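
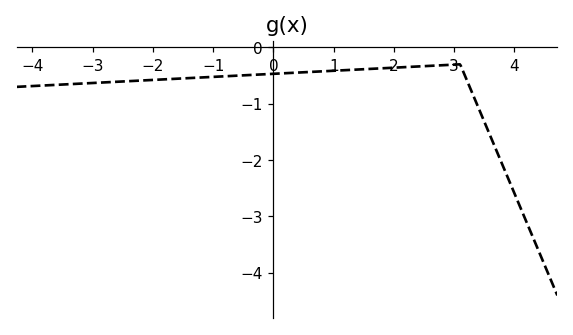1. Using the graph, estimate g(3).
-0.305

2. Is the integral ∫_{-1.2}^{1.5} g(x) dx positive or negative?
negative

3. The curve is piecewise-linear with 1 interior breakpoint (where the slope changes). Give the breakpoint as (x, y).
(3.1, -0.3)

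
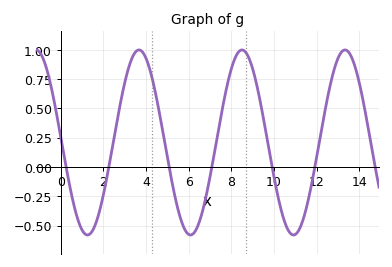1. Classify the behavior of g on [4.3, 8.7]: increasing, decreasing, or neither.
neither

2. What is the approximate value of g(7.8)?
0.692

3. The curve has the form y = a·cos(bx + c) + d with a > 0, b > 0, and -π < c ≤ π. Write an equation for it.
y = 0.79cos(1.3x + 1.51) + 0.21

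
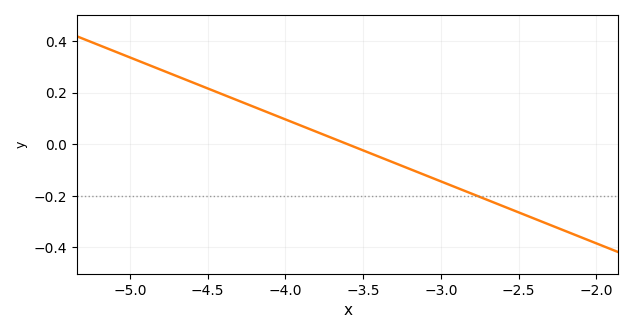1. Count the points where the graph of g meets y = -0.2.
1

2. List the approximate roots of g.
-3.6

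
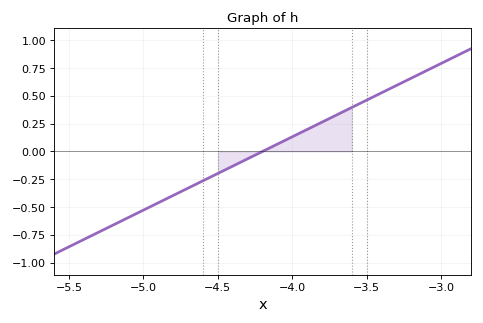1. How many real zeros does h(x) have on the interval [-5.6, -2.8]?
1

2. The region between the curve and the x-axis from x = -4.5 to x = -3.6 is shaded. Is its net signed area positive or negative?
positive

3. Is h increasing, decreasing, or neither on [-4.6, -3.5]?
increasing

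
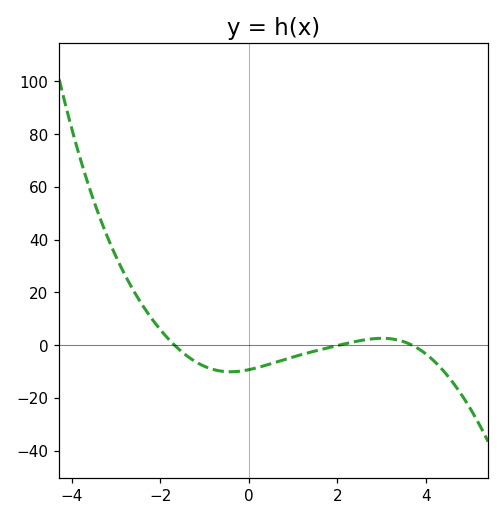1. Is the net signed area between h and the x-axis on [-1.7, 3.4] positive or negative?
negative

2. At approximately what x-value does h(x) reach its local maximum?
3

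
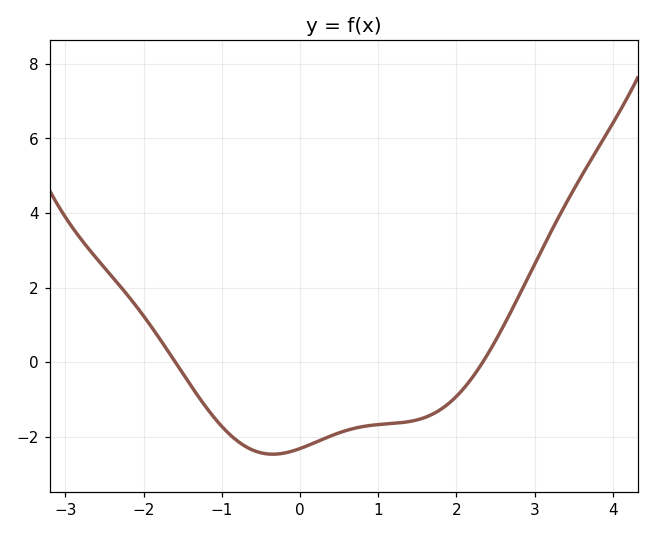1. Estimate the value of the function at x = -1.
-1.72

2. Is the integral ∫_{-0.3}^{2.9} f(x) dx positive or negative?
negative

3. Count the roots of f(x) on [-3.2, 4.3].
2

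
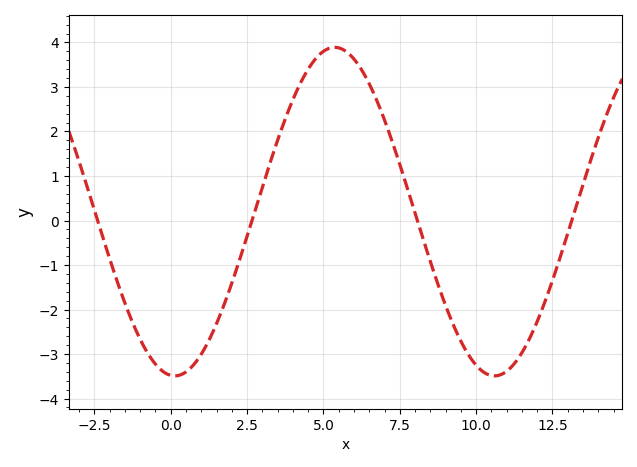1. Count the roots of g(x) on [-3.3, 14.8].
4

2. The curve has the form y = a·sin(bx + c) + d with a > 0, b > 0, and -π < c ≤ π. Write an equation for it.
y = 3.69sin(0.6x - 1.65) + 0.2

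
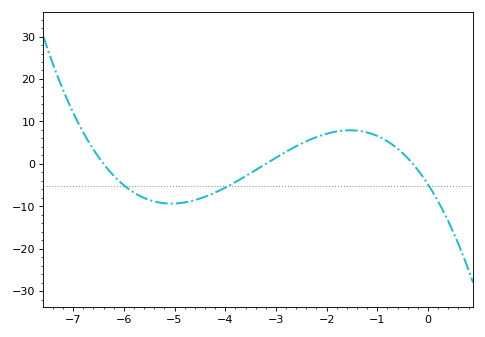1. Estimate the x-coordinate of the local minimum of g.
-5.06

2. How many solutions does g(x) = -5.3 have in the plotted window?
3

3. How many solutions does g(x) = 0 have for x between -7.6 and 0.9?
3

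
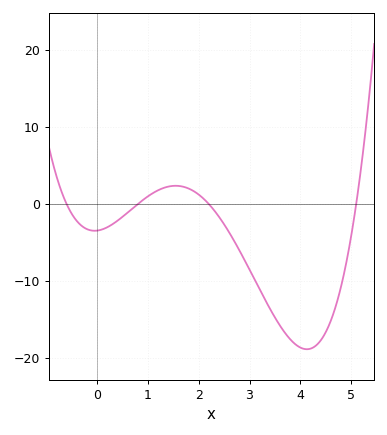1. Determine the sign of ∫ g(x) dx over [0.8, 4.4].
negative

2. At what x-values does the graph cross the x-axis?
-0.6, 0.8, 2.2, 5.1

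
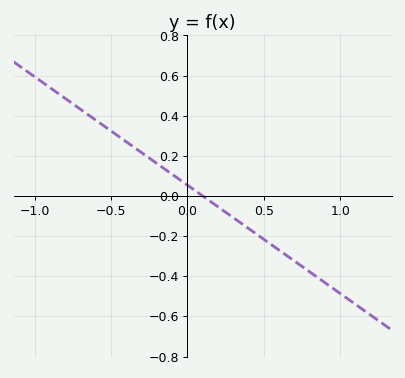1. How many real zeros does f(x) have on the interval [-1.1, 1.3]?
1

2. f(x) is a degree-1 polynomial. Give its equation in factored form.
y = -0.54(x - 0.1)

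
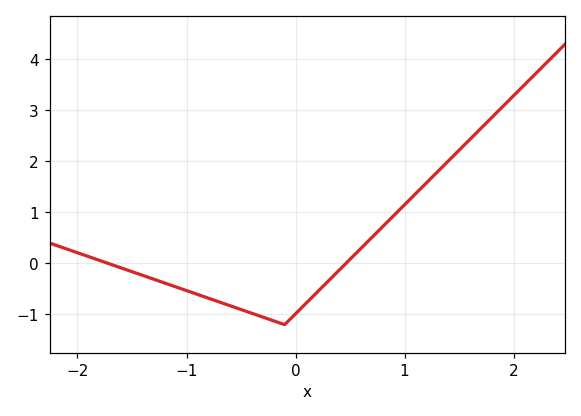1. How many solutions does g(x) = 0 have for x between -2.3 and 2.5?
2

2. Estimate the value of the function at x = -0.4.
-1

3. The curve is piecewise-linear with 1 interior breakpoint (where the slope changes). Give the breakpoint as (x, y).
(-0.1, -1.2)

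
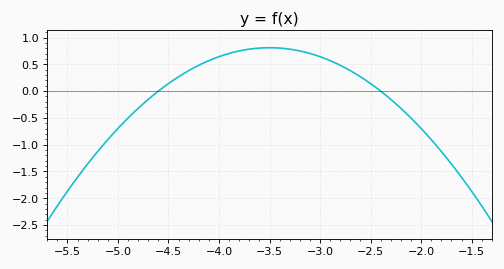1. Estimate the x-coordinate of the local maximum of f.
-3.5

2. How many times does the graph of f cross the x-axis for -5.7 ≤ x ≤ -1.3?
2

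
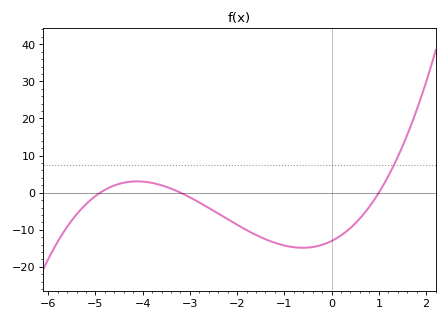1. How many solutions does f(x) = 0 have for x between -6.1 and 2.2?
3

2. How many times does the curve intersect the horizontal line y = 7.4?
1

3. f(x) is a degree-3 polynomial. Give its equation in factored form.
y = 0.83(x + 4.9)(x + 3.2)(x - 1)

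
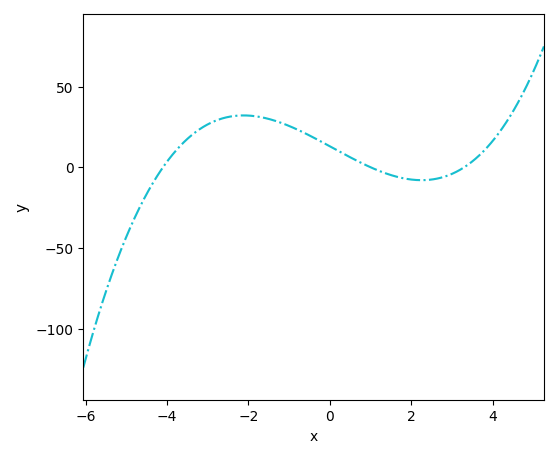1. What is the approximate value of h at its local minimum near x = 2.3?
-8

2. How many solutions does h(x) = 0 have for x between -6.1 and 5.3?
3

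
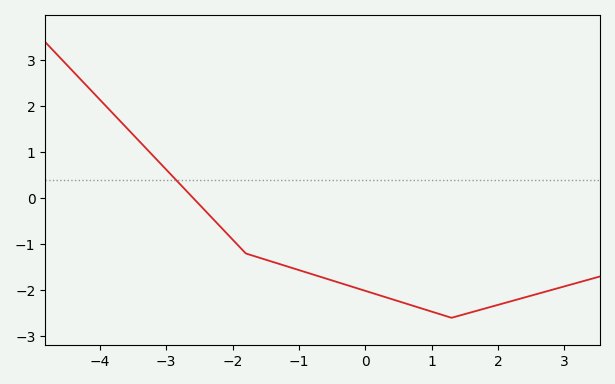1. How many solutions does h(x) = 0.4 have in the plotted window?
1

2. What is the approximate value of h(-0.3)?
-1.88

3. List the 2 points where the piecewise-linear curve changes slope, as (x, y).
(-1.8, -1.2); (1.3, -2.6)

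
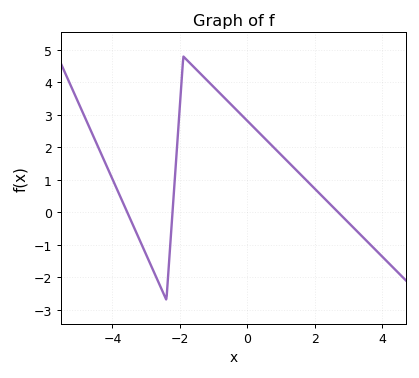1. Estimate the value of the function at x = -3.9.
0.8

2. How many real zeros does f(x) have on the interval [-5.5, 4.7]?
3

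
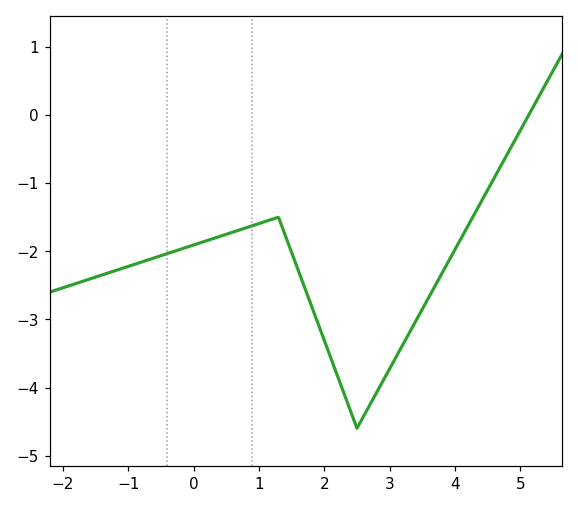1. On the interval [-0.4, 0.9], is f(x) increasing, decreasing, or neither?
increasing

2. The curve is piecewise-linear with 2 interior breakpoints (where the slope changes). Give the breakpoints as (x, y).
(1.3, -1.5); (2.5, -4.6)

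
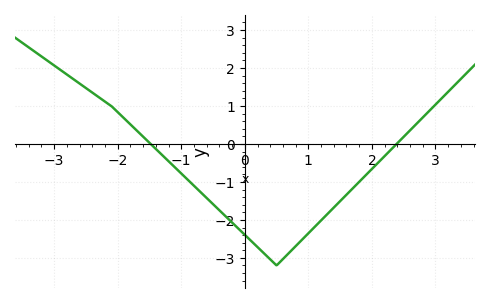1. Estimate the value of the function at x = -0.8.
-1.1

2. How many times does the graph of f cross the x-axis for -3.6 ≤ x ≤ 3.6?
2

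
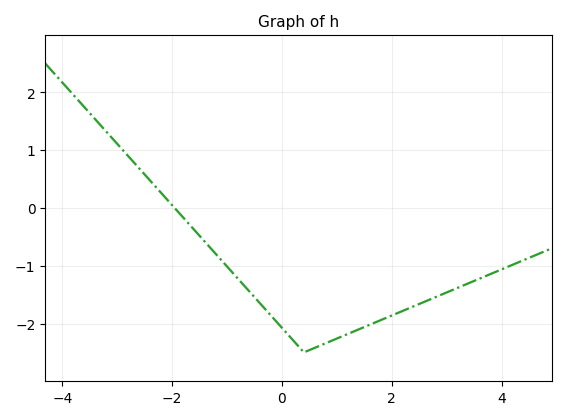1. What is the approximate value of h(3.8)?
-1.14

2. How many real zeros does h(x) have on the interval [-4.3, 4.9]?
1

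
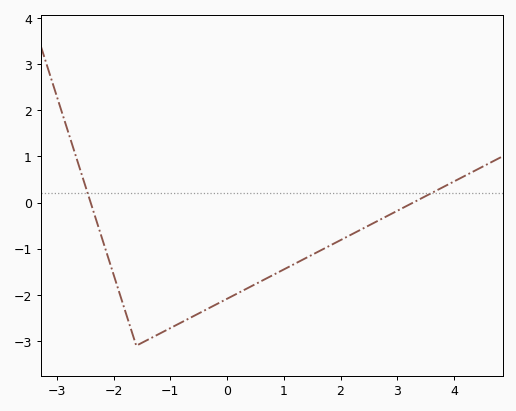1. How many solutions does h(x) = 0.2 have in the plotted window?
2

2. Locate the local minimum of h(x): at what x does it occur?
-1.6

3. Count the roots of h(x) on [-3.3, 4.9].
2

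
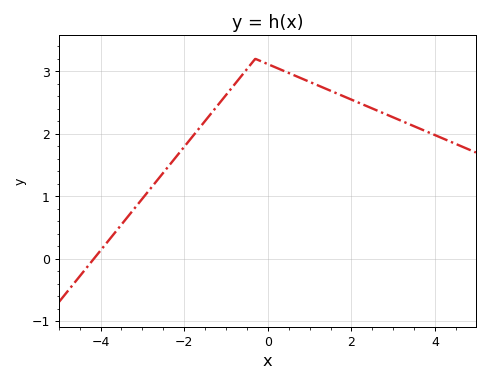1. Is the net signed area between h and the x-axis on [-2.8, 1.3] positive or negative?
positive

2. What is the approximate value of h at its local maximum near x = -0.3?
3.2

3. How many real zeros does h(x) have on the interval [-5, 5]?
1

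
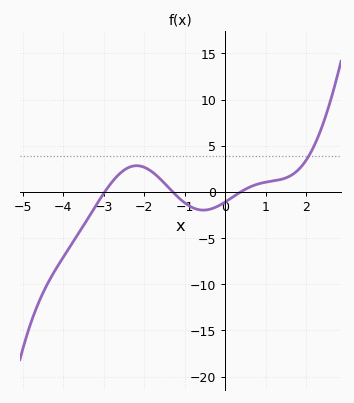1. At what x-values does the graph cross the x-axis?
-2.97, -1.29, 0.386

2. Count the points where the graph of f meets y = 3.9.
1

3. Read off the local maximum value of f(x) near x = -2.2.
2.84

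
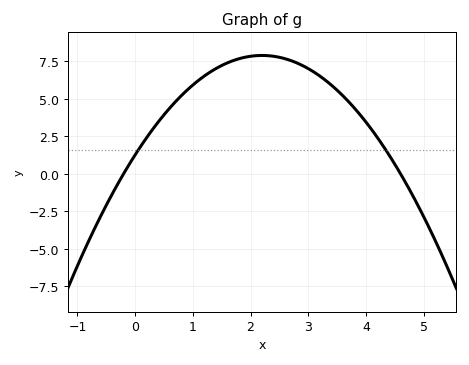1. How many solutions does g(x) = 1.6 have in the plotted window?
2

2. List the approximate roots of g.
-0.2, 4.6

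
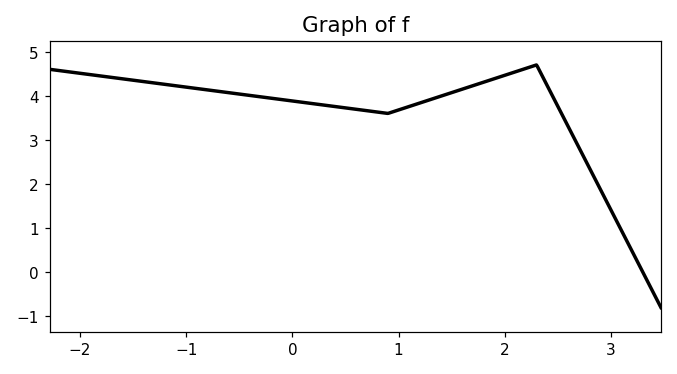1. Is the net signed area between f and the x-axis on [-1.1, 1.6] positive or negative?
positive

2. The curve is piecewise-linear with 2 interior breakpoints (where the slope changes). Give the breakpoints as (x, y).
(0.9, 3.6); (2.3, 4.7)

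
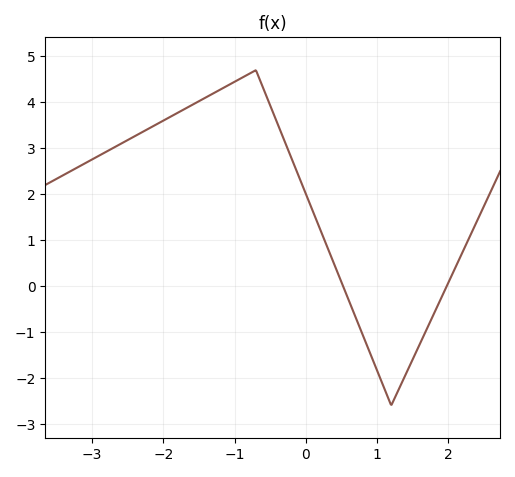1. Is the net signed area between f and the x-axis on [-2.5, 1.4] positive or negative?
positive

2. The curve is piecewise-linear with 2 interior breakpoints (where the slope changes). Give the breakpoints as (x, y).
(-0.7, 4.7); (1.2, -2.6)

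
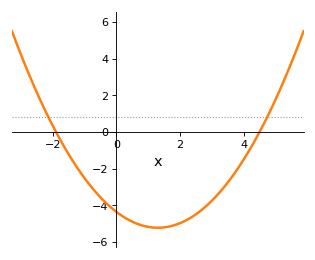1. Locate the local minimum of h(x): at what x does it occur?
1.2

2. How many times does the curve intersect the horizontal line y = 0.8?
2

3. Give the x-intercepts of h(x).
-2, 4.4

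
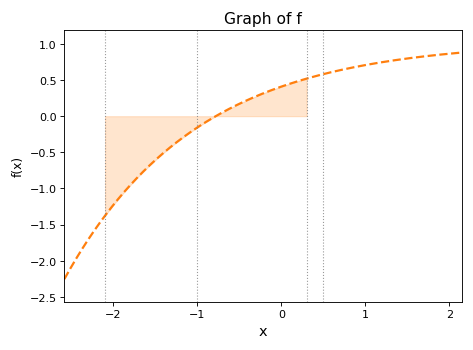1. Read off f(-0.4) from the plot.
0.226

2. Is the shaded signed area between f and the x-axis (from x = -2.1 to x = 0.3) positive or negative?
negative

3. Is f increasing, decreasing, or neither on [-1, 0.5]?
increasing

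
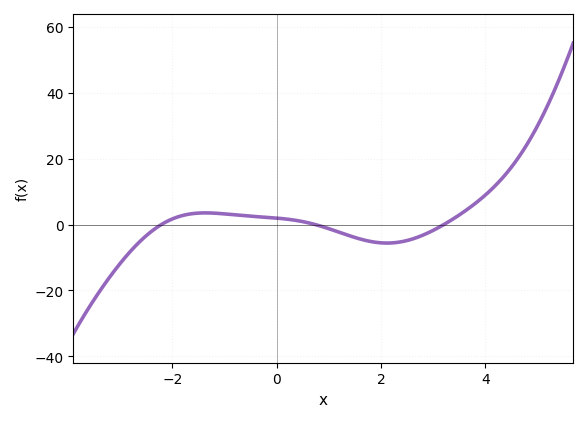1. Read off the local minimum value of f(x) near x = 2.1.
-5.61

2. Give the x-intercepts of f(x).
-2.21, 0.743, 3.2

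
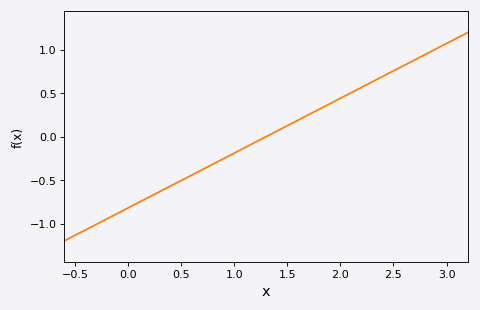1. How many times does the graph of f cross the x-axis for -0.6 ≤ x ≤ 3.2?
1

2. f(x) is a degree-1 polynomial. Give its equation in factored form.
y = 0.63(x - 1.3)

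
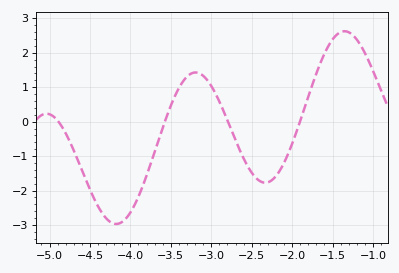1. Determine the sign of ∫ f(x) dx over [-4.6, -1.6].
negative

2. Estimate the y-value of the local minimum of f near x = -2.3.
-1.77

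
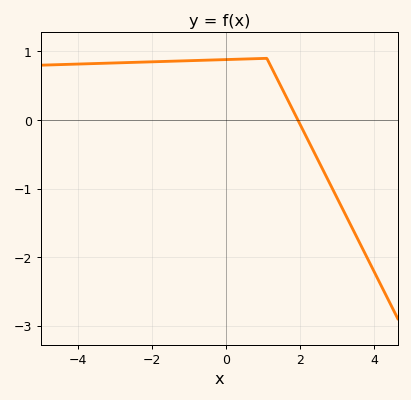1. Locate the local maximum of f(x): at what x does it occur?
1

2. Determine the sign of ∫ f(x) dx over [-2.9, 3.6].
positive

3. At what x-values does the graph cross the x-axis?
2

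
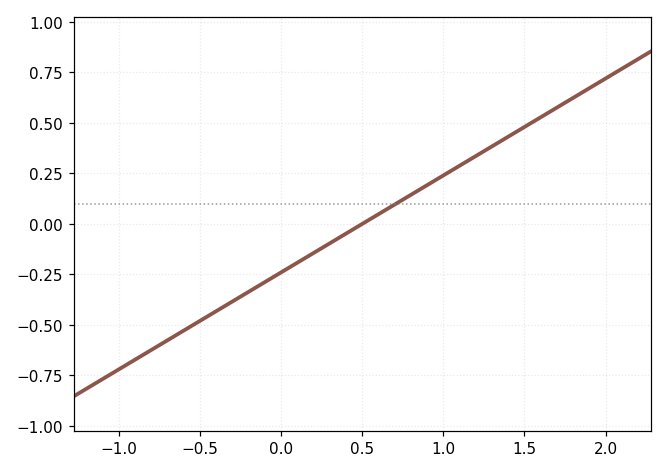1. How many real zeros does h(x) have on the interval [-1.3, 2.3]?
1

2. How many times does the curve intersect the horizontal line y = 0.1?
1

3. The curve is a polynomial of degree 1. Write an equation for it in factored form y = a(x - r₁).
y = 0.48(x - 0.5)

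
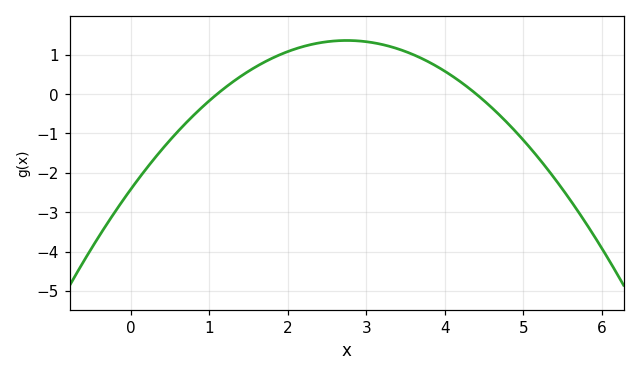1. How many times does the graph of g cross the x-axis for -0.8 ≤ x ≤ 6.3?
2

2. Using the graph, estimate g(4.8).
-0.74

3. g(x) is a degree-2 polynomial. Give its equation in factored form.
y = -0.5(x - 1.1)(x - 4.4)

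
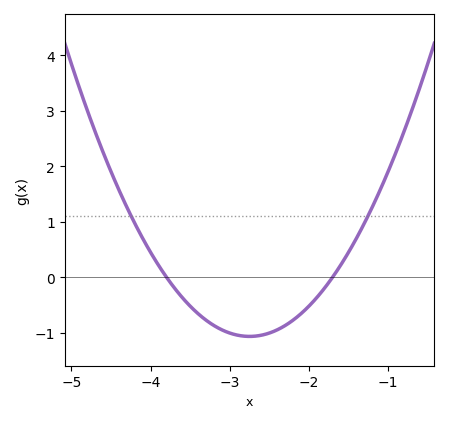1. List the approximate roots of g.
-3.8, -1.7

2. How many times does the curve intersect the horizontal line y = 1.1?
2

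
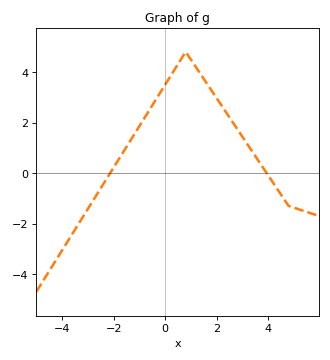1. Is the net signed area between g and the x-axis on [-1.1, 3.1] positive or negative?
positive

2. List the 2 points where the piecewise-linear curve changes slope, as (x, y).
(0.8, 4.8); (4.8, -1.3)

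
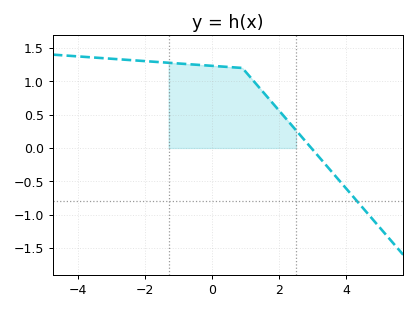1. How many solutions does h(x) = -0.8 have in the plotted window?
1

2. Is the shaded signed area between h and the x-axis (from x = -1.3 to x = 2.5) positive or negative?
positive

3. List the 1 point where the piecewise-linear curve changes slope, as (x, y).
(0.9, 1.2)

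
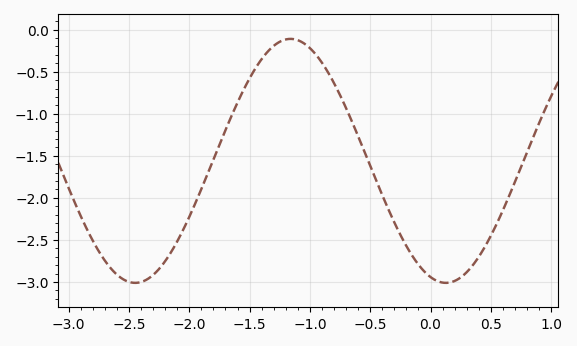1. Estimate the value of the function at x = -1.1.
-0.126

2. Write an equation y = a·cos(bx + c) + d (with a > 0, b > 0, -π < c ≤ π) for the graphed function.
y = 1.45cos(2.44x + 2.83) - 1.56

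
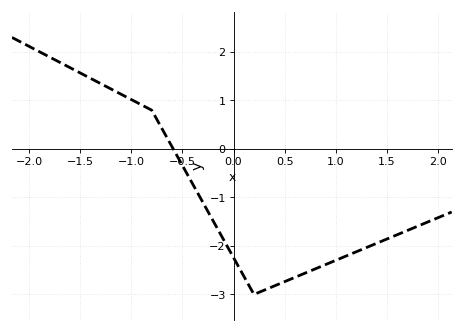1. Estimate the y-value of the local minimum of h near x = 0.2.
-3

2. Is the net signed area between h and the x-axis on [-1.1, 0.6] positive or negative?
negative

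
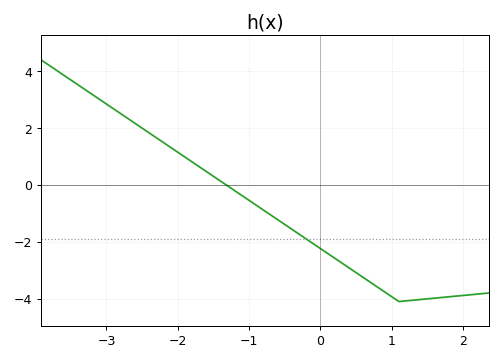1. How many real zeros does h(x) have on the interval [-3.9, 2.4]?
1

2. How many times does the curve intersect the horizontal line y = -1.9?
1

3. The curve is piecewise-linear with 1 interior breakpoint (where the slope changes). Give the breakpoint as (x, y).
(1.1, -4.1)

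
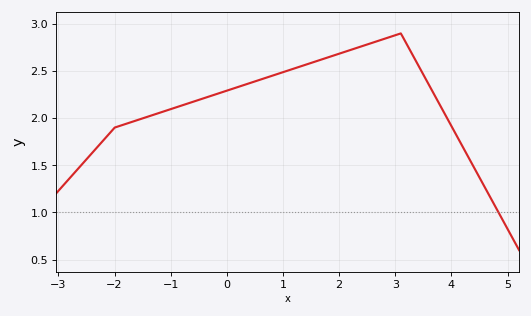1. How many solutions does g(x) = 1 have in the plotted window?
1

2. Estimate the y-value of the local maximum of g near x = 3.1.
2.9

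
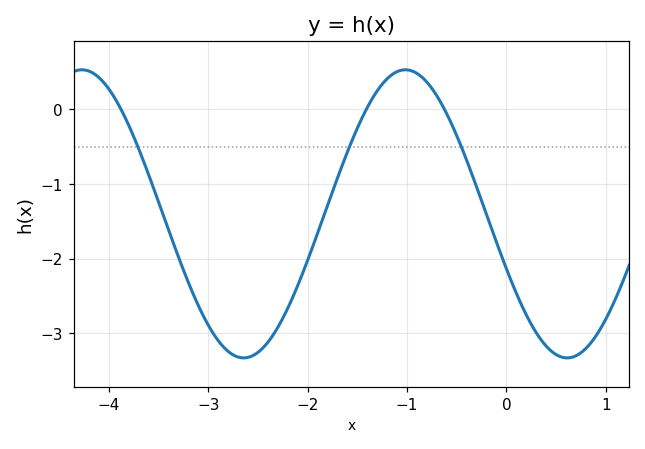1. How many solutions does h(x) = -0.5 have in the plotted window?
3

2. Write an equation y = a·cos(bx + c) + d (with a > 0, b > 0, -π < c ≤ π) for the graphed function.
y = 1.93cos(1.9x + 2) - 1.4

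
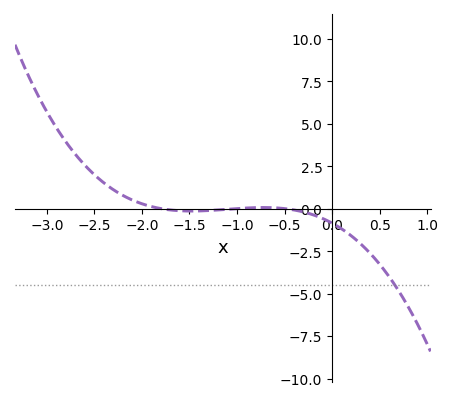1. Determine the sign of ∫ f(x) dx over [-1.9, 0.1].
negative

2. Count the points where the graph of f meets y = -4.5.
1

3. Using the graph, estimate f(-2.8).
4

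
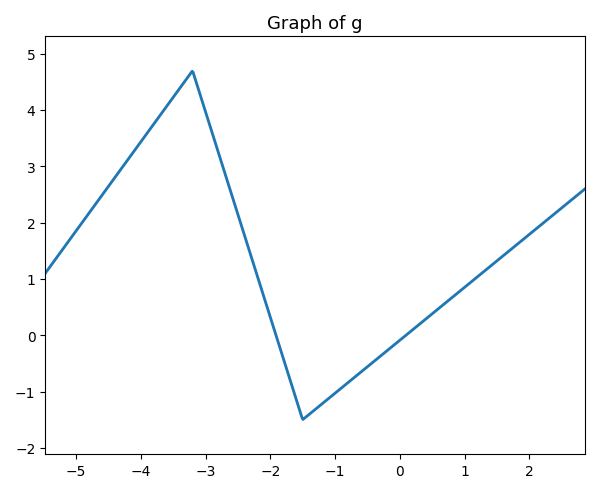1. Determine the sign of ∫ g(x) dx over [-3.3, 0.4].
positive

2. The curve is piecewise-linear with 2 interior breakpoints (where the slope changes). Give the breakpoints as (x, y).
(-3.2, 4.7); (-1.5, -1.5)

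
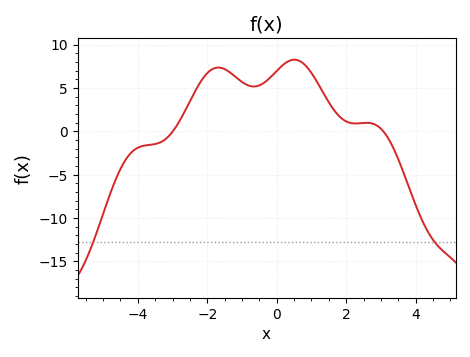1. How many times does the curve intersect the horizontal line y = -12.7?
2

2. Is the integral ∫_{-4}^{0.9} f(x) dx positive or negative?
positive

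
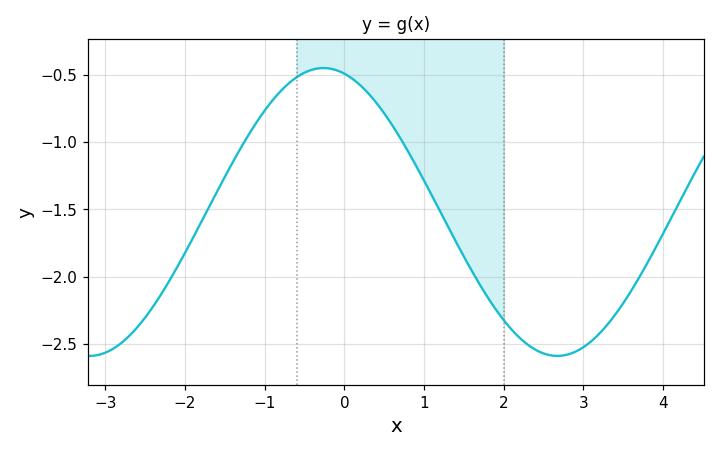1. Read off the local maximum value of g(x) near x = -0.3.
-0.45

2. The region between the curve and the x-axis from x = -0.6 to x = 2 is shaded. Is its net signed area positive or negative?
negative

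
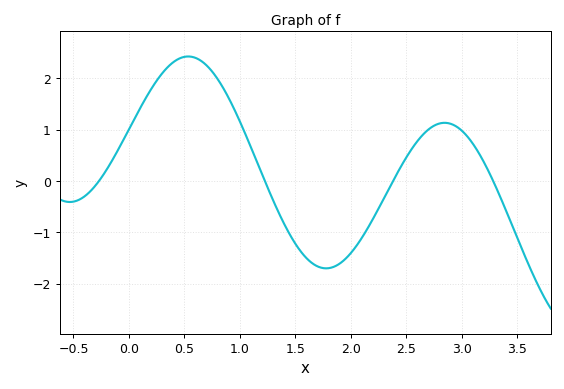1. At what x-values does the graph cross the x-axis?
-0.27, 1.22, 2.38, 3.28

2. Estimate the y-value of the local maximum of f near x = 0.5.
2.43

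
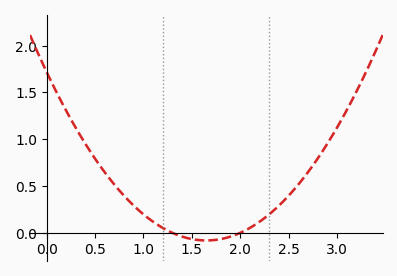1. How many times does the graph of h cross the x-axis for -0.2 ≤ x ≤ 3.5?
2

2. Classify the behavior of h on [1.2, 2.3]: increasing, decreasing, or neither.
neither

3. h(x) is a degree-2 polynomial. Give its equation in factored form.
y = 0.66(x - 1.3)(x - 2)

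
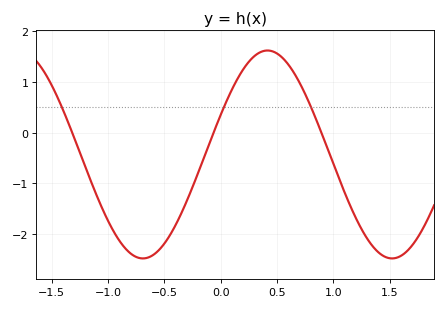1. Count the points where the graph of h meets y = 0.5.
3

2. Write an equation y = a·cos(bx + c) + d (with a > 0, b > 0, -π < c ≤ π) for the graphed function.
y = 2.05cos(2.8x - 1.2) - 0.43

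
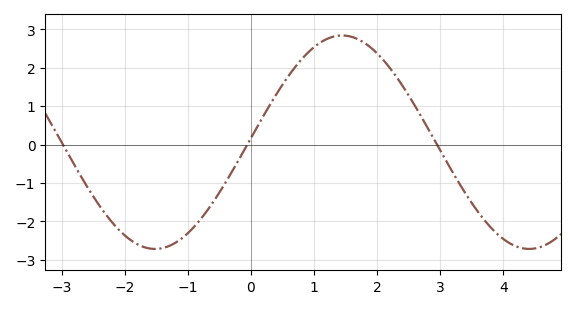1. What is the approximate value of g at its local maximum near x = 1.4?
2.84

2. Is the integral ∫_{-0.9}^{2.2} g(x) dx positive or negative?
positive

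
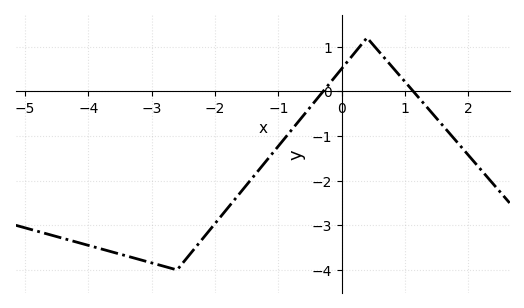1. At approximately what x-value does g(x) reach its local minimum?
-2.6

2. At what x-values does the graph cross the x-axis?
-0.292, 1.13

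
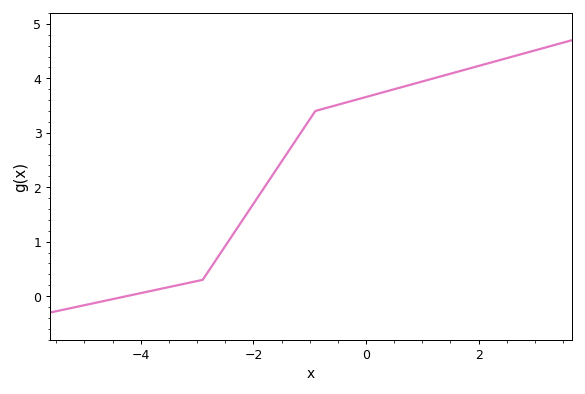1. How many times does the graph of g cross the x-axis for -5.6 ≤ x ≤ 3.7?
1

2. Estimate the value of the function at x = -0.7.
3.5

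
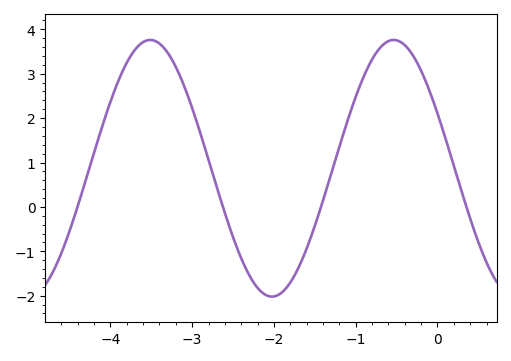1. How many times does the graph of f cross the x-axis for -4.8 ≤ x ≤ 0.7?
4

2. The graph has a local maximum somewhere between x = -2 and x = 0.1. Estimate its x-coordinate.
-0.535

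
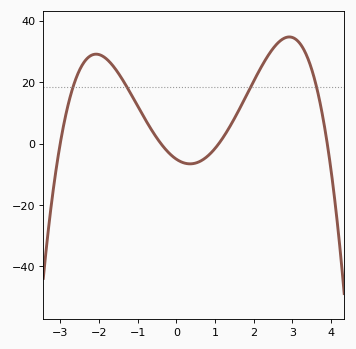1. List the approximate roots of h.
-3, -0.4, 1.1, 3.9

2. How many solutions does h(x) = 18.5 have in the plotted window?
4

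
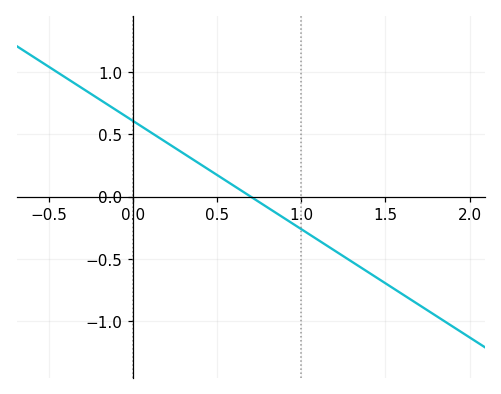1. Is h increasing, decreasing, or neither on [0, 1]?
decreasing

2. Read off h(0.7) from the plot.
0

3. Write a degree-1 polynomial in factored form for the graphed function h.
y = -0.87(x - 0.7)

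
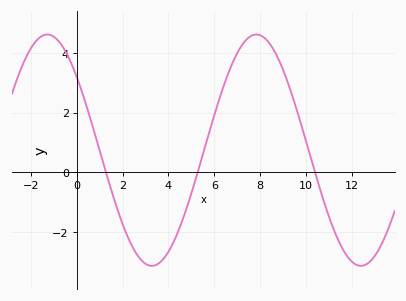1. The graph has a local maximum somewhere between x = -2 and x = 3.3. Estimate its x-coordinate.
-1.2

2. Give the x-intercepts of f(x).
1.2, 5.2, 10.4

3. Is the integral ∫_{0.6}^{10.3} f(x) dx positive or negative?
positive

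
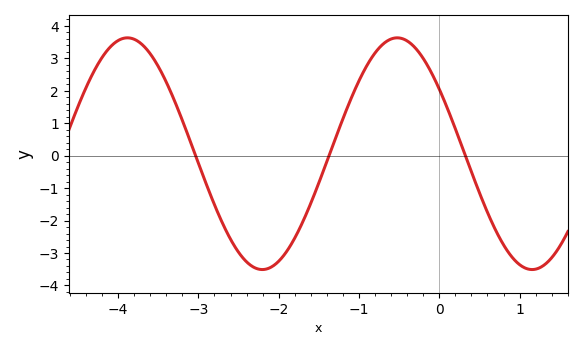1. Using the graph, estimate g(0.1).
1.5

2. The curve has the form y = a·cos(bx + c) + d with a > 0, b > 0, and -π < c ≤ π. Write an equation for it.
y = 3.57cos(1.9x + 0.98) + 0.06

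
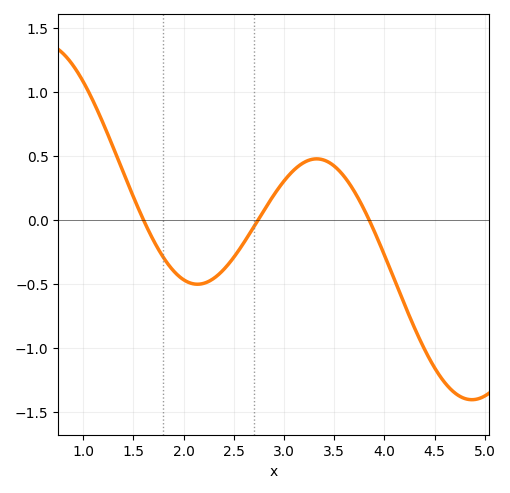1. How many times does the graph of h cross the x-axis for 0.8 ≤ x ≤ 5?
3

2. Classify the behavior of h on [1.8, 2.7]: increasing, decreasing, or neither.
neither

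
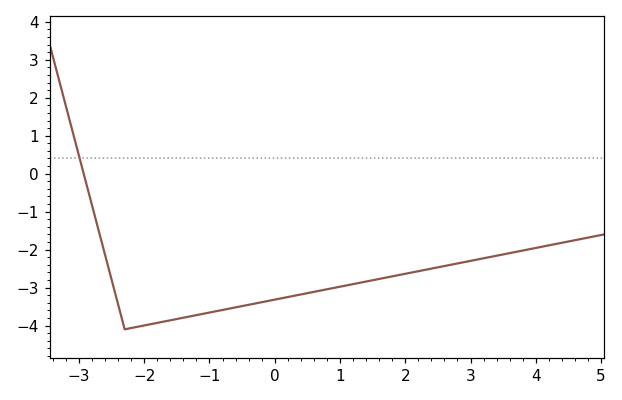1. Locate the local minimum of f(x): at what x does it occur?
-2.3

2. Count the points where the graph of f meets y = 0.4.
1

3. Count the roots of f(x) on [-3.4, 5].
1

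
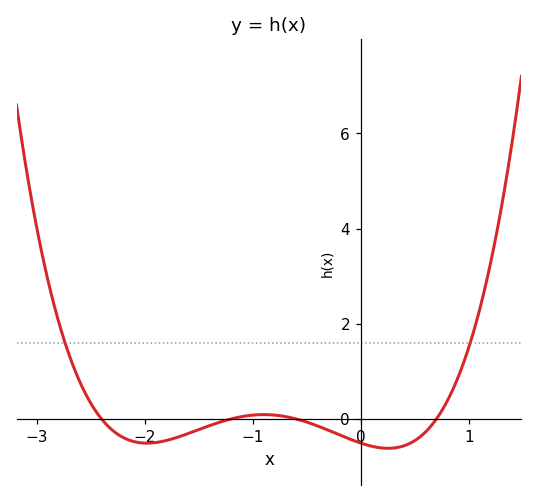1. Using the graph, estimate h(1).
1.6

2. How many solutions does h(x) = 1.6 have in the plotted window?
2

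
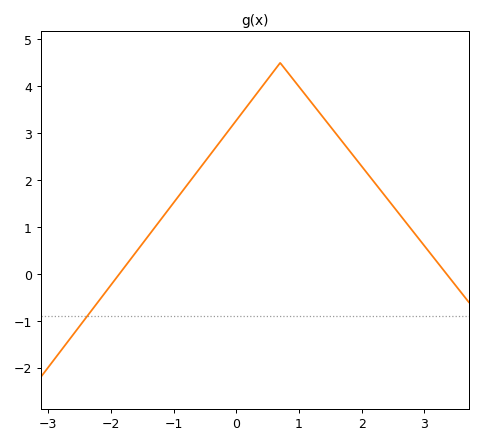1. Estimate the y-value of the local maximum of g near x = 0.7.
4.5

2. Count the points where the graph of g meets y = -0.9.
1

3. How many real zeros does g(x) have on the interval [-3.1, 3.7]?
2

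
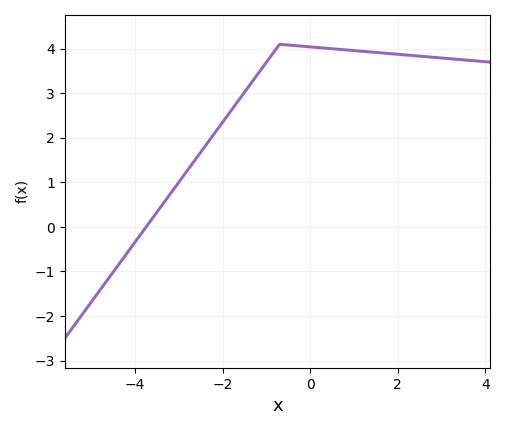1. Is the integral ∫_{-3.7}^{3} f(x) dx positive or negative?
positive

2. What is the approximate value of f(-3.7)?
0.1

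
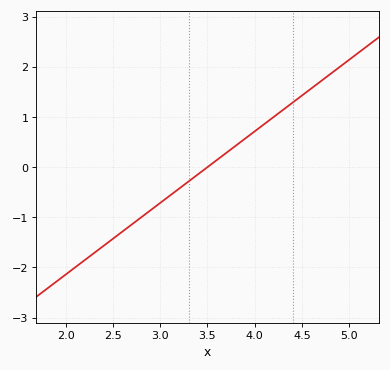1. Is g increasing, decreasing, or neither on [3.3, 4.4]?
increasing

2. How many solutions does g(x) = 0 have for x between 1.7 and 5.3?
1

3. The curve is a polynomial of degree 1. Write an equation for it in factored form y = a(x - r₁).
y = 1.43(x - 3.5)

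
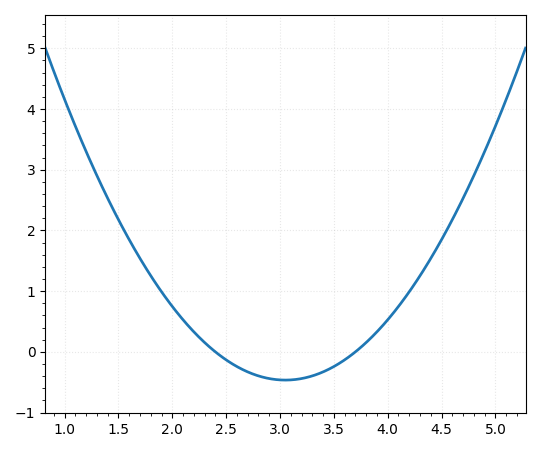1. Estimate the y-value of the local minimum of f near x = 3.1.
-0.465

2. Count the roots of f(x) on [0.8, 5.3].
2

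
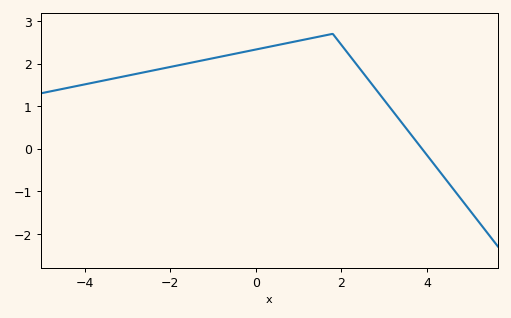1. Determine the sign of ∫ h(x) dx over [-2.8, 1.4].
positive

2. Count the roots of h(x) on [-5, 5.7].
1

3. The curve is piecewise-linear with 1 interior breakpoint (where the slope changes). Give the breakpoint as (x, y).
(1.8, 2.7)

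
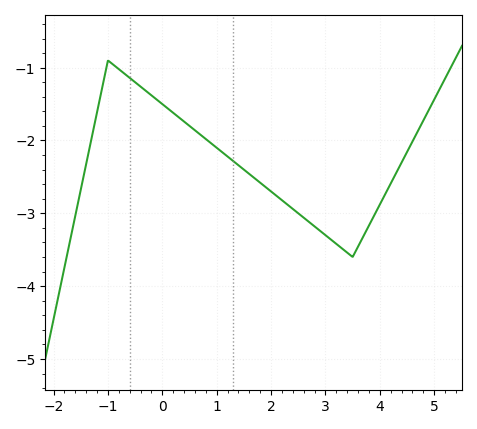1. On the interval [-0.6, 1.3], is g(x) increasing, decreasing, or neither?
decreasing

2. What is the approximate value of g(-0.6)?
-1.14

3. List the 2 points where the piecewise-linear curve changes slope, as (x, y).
(-1, -0.9); (3.5, -3.6)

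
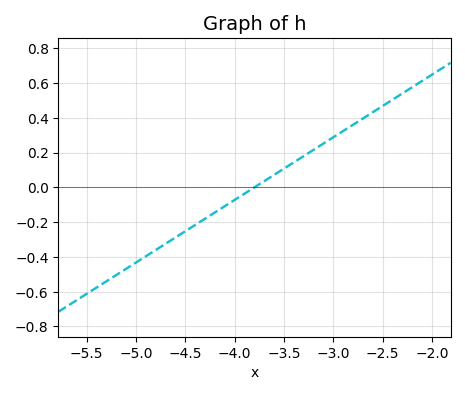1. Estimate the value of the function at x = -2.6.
0.432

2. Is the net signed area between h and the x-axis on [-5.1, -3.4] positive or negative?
negative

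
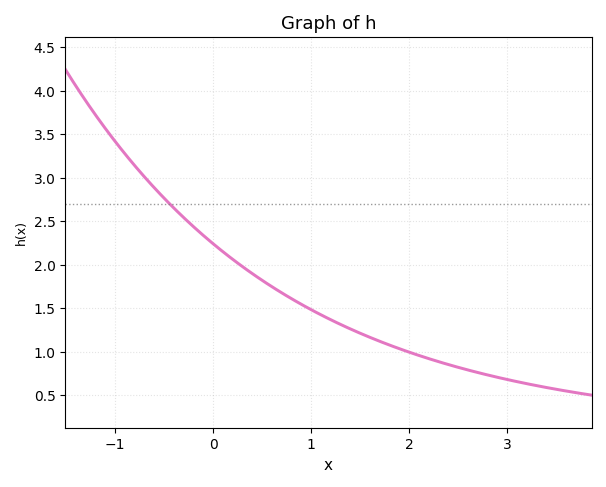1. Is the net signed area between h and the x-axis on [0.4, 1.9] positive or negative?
positive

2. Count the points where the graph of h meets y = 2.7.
1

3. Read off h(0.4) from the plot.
1.9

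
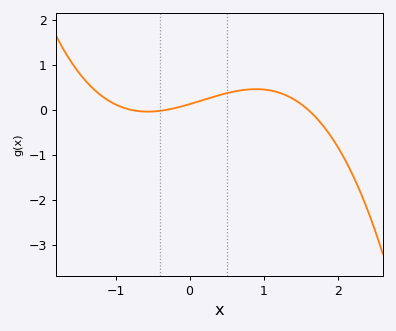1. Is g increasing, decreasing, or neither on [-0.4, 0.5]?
increasing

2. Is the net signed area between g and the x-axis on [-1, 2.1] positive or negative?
positive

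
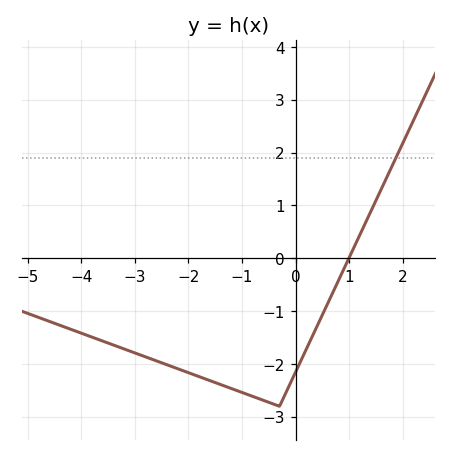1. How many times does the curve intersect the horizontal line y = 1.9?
1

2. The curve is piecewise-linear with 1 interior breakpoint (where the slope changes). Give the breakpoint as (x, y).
(-0.3, -2.8)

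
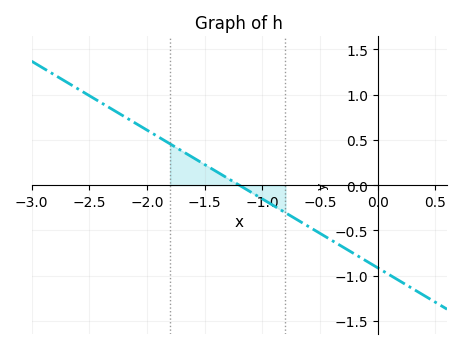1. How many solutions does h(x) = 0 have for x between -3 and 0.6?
1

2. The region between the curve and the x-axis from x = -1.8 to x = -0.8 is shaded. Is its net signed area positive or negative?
positive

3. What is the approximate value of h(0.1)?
-1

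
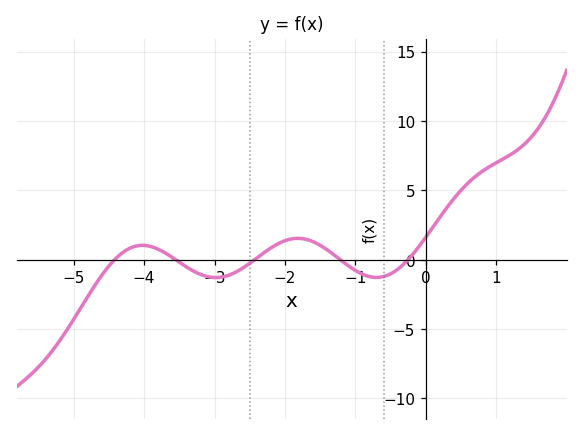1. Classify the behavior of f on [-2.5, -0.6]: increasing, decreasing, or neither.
neither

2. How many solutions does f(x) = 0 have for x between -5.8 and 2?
5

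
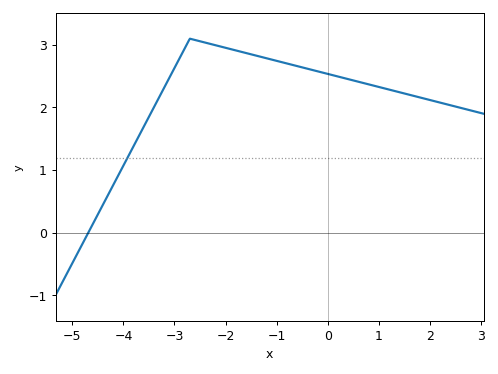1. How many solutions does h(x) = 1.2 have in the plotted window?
1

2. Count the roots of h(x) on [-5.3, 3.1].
1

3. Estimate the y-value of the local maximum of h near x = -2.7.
3.1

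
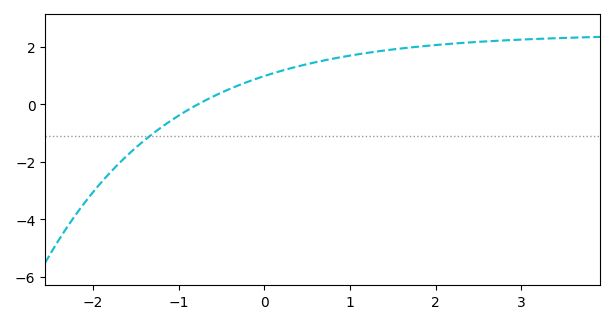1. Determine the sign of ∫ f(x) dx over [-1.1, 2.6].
positive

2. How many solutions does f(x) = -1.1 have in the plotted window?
1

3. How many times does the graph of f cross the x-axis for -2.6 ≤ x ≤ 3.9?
1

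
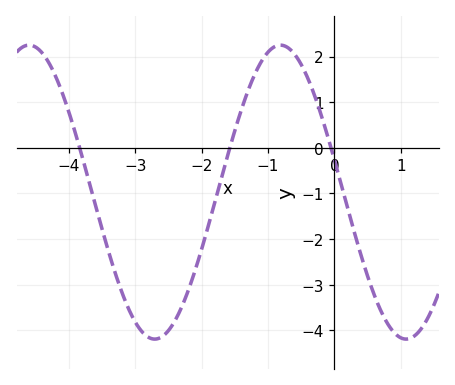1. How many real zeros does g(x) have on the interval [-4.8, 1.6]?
3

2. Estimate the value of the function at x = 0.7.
-3.6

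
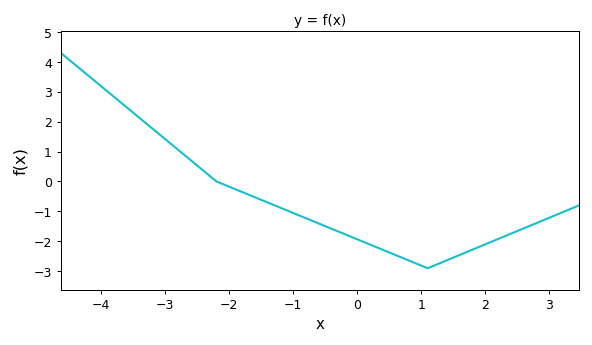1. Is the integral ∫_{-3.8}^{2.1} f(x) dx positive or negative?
negative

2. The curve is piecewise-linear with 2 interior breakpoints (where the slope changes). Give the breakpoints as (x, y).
(-2.2, 0); (1.1, -2.9)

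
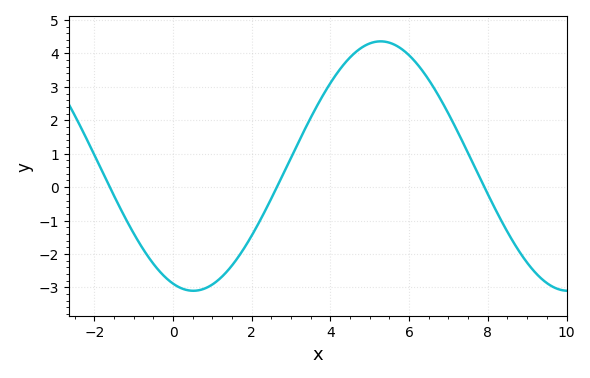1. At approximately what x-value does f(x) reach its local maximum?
5.27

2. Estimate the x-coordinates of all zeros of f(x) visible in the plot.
-1.61, 2.64, 7.91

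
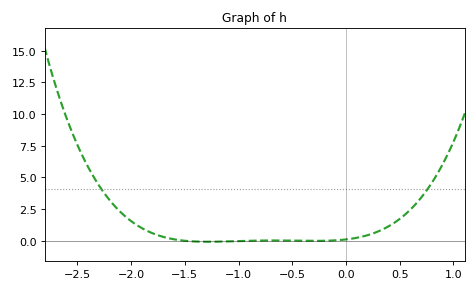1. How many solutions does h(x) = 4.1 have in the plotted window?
2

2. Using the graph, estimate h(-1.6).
0.2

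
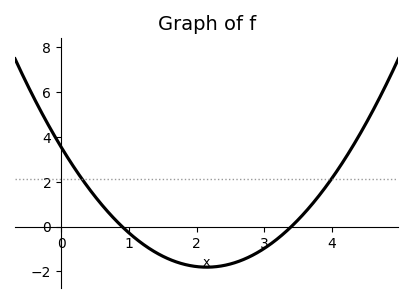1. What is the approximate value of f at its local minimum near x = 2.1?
-1.8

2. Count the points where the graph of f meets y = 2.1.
2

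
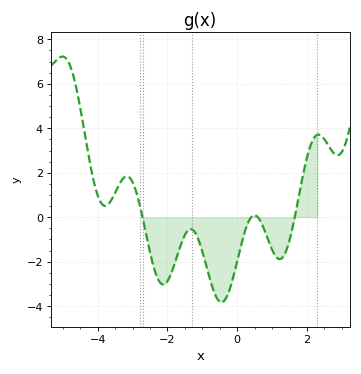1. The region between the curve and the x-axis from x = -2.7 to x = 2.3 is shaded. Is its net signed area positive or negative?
negative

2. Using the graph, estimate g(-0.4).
-3.8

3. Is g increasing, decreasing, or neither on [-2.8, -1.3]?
neither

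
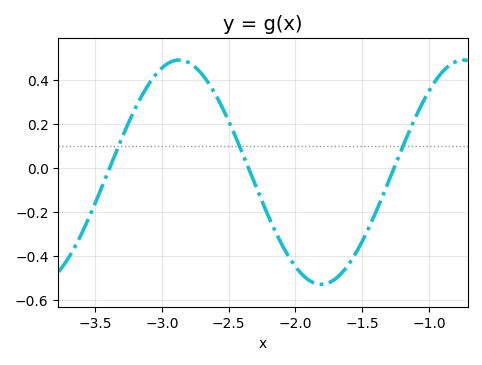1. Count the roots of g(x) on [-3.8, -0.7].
3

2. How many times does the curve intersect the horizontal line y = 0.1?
3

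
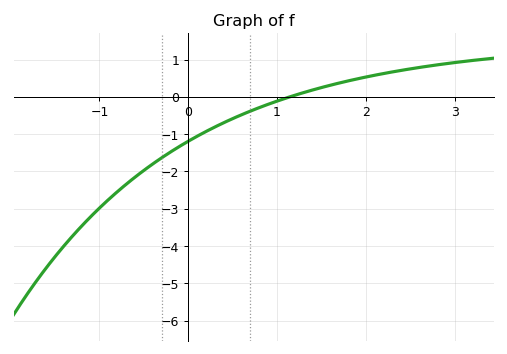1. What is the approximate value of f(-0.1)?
-1.3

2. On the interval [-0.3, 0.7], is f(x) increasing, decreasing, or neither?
increasing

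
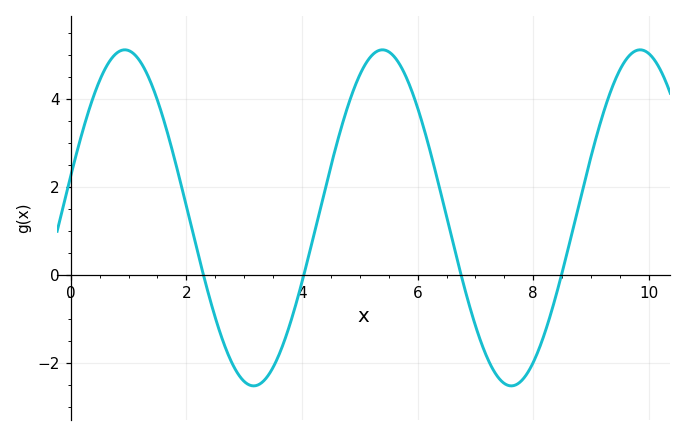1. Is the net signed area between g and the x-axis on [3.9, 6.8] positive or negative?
positive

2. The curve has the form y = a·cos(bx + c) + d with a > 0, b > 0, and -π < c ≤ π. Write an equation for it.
y = 3.82cos(1.41x - 1.32) + 1.3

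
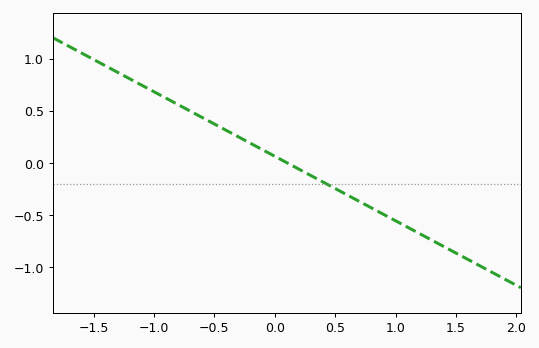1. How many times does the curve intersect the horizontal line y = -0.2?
1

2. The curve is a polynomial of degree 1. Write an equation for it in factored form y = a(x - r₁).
y = -0.62(x - 0.1)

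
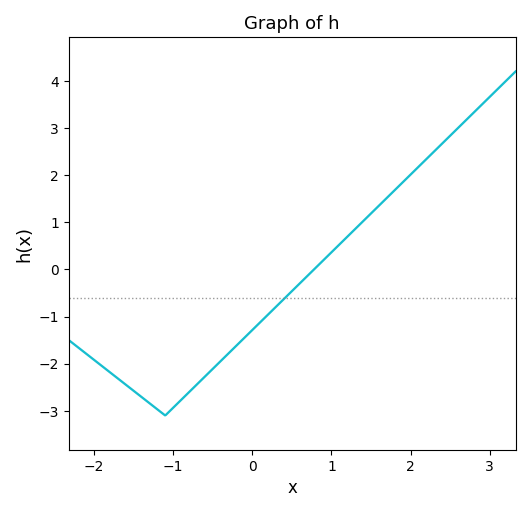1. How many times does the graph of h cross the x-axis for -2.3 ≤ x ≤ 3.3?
1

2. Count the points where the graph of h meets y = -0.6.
1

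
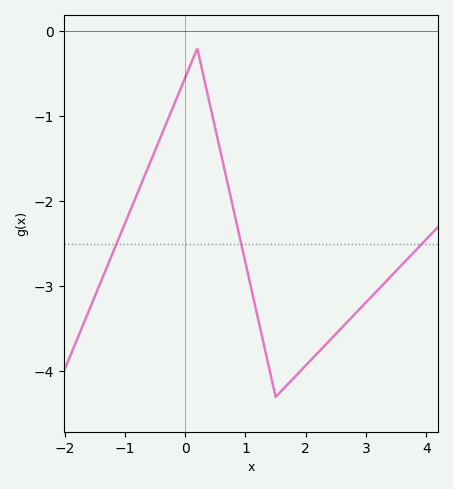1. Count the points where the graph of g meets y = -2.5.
3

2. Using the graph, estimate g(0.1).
-0.372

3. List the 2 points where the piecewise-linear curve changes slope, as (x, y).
(0.2, -0.2); (1.5, -4.3)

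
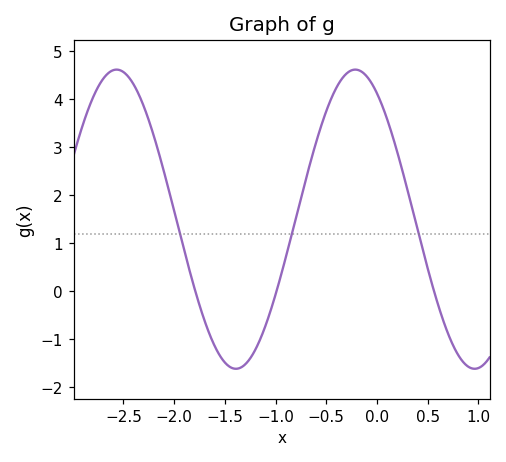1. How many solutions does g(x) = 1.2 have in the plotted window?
3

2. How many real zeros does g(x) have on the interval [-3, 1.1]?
3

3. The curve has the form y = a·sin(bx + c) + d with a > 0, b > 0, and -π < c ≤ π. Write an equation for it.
y = 3.12sin(2.7x + 2.1) + 1.5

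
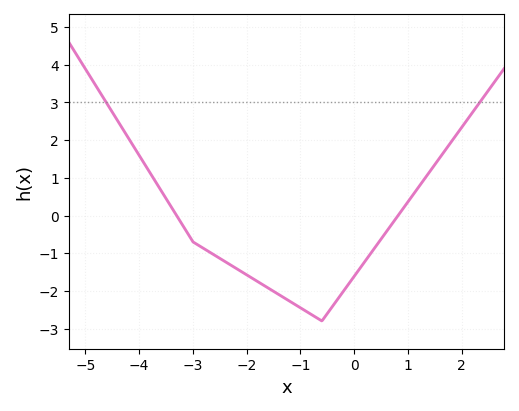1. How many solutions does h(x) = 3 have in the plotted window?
2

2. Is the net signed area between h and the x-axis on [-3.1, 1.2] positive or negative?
negative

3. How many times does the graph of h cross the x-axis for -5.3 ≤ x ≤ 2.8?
2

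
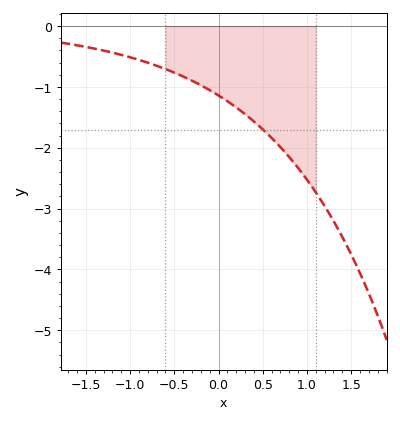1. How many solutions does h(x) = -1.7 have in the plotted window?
1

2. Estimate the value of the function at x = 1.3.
-3.2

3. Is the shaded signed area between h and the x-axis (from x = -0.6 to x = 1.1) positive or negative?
negative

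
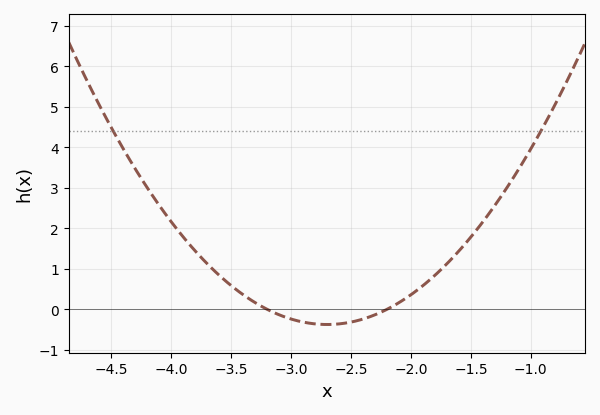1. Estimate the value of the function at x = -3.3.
0.2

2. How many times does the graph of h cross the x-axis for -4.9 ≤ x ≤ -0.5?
2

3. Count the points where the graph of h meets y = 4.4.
2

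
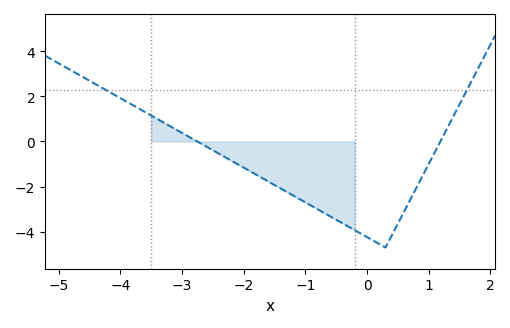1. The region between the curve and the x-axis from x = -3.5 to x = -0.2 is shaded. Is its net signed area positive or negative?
negative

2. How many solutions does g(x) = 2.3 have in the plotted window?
2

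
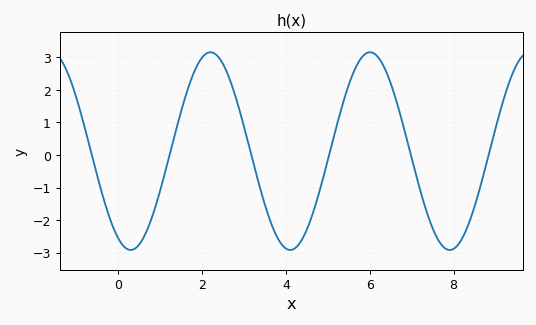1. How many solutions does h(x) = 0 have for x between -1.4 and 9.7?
6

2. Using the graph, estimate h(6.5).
2.2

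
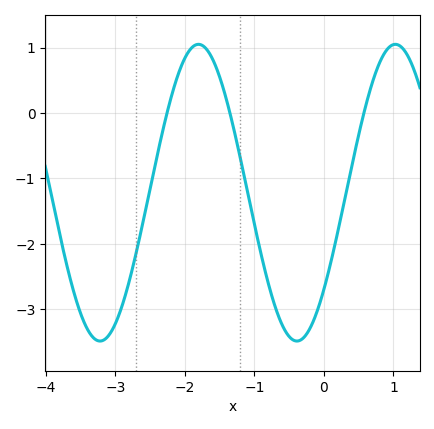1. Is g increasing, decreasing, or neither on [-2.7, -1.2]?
neither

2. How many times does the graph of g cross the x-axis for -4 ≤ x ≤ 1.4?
3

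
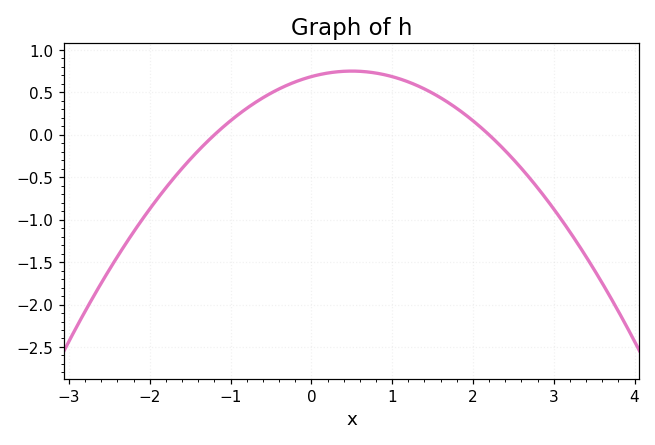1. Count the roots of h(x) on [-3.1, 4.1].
2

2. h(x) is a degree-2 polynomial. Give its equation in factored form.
y = -0.26(x + 1.2)(x - 2.2)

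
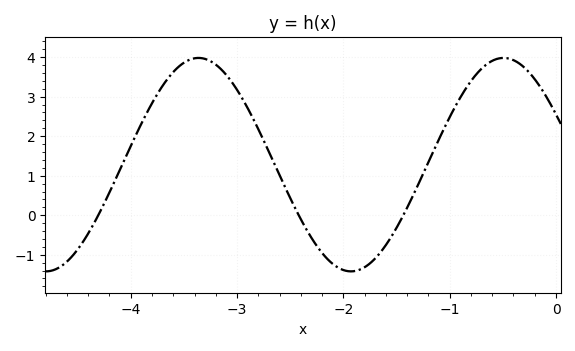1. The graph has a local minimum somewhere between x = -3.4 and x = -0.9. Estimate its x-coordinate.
-1.93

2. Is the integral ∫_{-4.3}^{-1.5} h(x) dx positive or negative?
positive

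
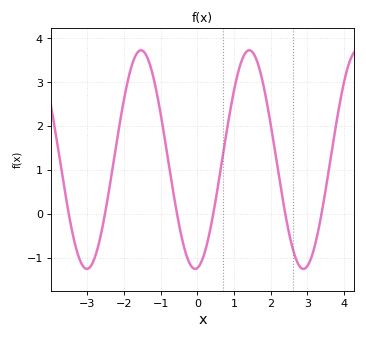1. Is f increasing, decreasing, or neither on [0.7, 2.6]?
neither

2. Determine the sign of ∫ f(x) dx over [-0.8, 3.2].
positive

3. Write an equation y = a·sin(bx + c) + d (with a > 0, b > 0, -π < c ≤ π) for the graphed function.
y = 2.49sin(2.1x - 1.4) + 1.24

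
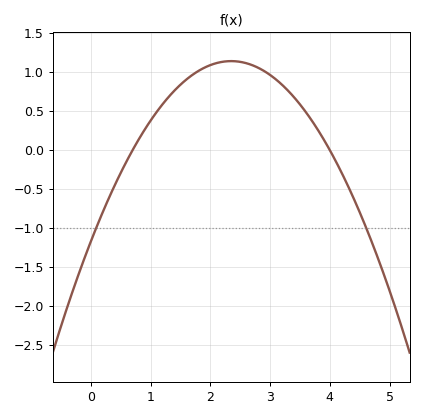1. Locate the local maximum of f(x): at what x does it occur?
2.35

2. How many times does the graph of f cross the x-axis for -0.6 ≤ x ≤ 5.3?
2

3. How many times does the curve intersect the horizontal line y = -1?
2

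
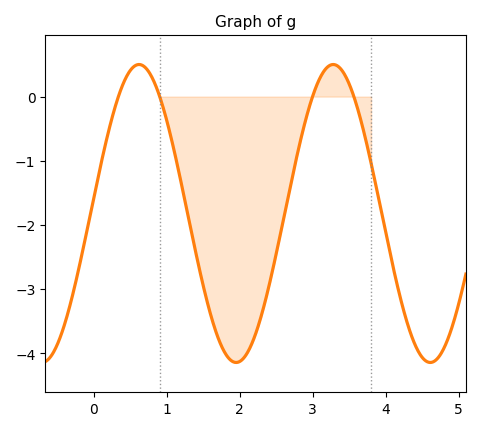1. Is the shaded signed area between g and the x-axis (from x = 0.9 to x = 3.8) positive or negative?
negative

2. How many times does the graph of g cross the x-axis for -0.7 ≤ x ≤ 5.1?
4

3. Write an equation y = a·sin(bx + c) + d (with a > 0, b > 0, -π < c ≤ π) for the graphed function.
y = 2.32sin(2.4x + 0.11) - 1.82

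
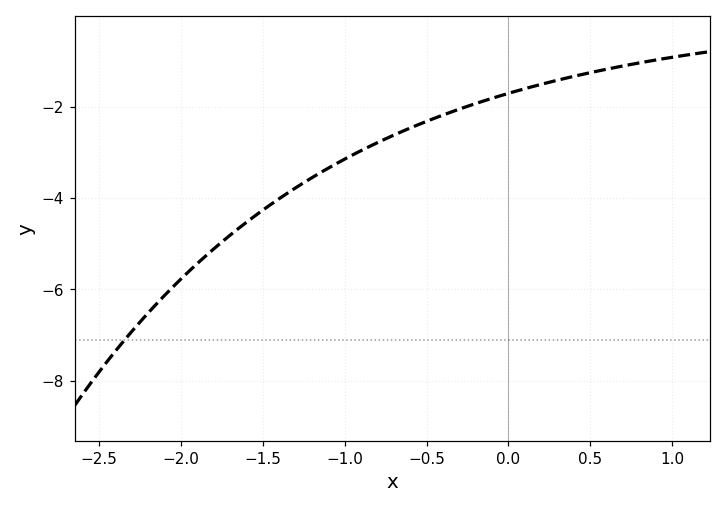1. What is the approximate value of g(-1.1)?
-3.35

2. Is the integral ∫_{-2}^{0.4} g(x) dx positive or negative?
negative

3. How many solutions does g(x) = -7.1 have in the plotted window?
1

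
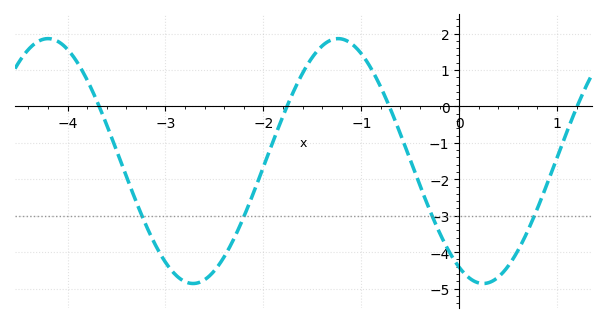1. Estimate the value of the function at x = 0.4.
-4.7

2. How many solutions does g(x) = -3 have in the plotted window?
4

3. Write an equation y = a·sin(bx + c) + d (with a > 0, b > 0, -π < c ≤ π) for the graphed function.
y = 3.36sin(2.1x - 2.1) - 1.5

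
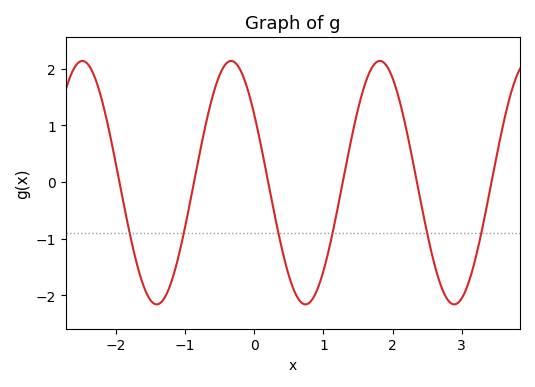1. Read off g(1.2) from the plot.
-0.5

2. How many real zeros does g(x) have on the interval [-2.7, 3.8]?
6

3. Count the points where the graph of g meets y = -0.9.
6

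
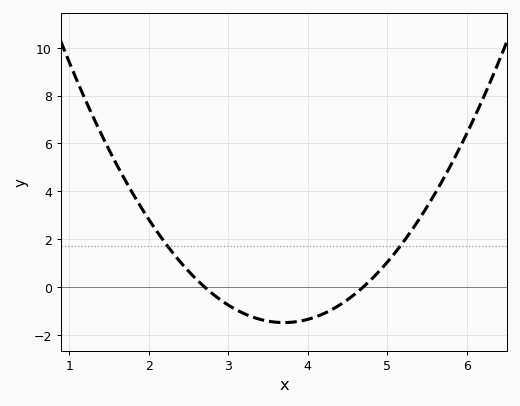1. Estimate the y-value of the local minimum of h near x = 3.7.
-1.4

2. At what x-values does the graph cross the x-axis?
2.7, 4.7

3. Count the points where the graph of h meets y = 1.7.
2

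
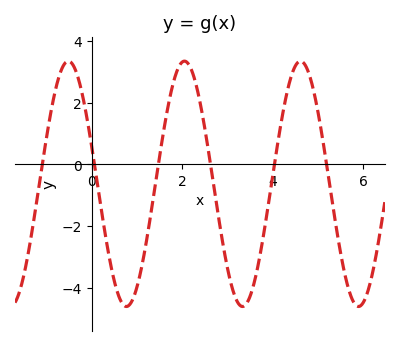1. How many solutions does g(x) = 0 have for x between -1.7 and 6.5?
6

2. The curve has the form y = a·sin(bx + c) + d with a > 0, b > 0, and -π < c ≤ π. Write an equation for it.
y = 3.98sin(2.45x + 2.84) - 0.63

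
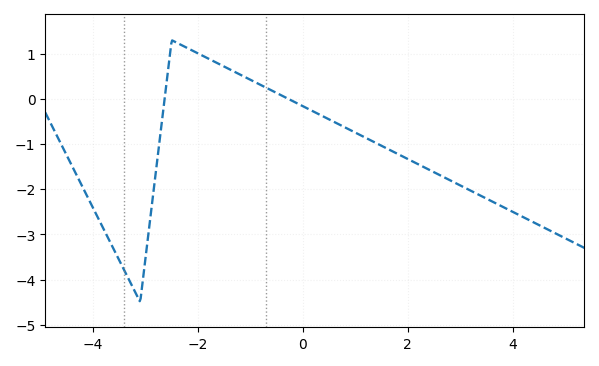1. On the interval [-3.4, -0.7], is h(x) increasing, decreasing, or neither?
neither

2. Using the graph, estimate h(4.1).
-2.6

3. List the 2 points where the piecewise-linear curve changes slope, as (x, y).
(-3.1, -4.5); (-2.5, 1.3)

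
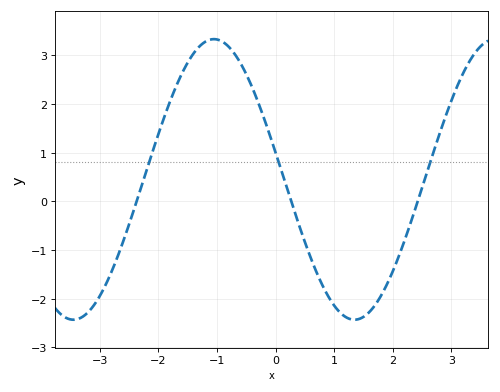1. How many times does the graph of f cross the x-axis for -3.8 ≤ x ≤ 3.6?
3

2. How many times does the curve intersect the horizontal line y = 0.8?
3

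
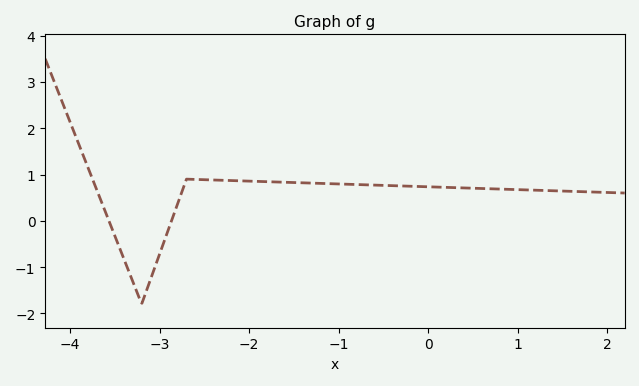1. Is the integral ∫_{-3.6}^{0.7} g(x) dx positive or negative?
positive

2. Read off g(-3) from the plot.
-0.72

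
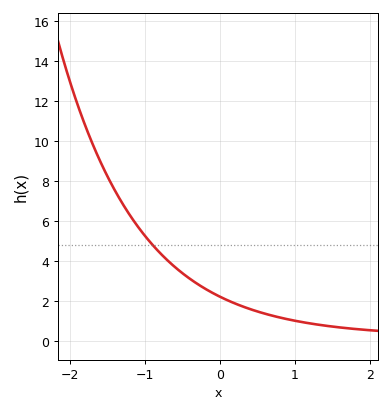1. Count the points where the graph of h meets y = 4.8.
1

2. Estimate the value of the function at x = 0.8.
1.2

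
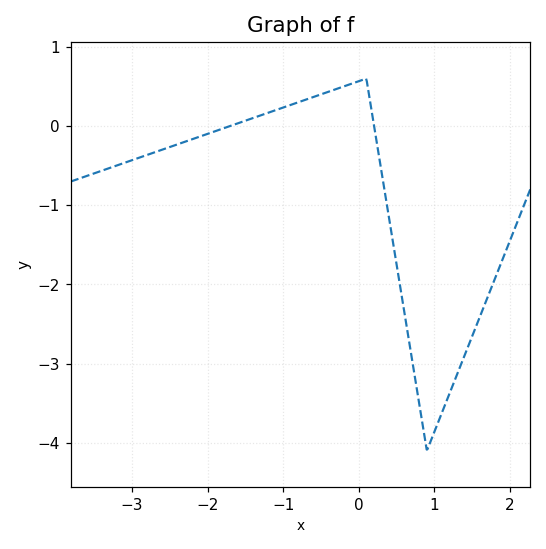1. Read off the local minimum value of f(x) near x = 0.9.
-4.1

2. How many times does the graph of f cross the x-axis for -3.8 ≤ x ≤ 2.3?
2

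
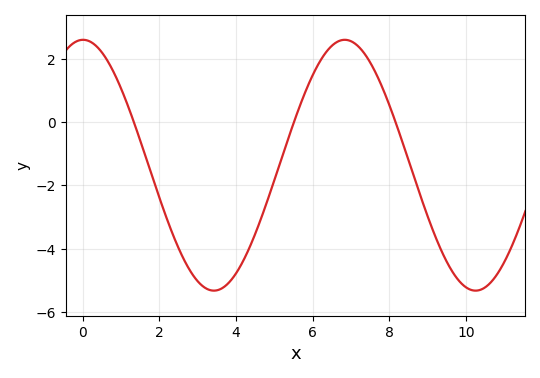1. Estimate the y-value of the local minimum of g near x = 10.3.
-5.4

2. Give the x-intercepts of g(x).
1.4, 5.6, 8.2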